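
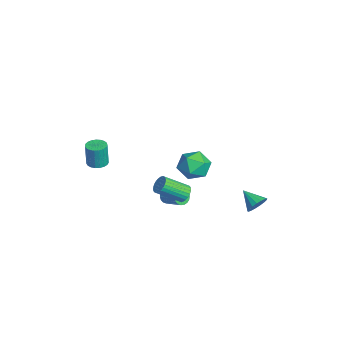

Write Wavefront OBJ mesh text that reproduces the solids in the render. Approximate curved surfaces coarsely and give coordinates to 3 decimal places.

v 1.137 1.618 3.265
v 1.892 1.145 2.79
v 0.488 0.175 3.67
v 1.243 -0.298 3.195
v 1.424 0.212 4.046
v 1.826 1.104 3.796
v 0.554 0.216 2.664
v 0.956 1.108 2.414
v 1.531 0.279 2.418
v 2.069 0.276 3.272
v 0.311 1.044 3.188
v 0.849 1.041 4.042
v 0.74 -0.691 0.576
v 1.036 -0.811 0.179
v 1.997 -0.19 0.707
v 1.7 -0.069 1.104
v 0.944 -0.614 0.115
v 1.904 0.008 0.643
v 0.811 -0.432 0.142
v 1.771 0.19 0.67
v 0.664 -0.301 0.256
v 1.624 0.32 0.784
v 0.532 -0.248 0.432
v 1.492 0.374 0.96
v 0.441 -0.282 0.638
v 1.402 0.34 1.166
v 0.41 -0.397 0.831
v 1.37 0.225 1.359
v 0.443 -0.57 0.973
v 1.404 0.051 1.501
v 0.536 -0.768 1.037
v 1.496 -0.146 1.565
v 0.669 -0.95 1.01
v 1.629 -0.328 1.538
v 0.816 -1.08 0.896
v 1.776 -0.459 1.424
v 0.948 -1.134 0.72
v 1.908 -0.512 1.248
v 1.038 -1.1 0.514
v 1.999 -0.478 1.042
v 1.07 -0.985 0.321
v 2.03 -0.363 0.849
v -3.674 -3.797 0.445
v -3.056 -3.753 0.452
v -3.067 -3.8 1.921
v -3.686 -3.843 1.915
v -3.127 -3.506 0.459
v -3.138 -3.552 1.928
v -3.293 -3.308 0.464
v -3.304 -3.355 1.933
v -3.525 -3.195 0.466
v -3.536 -3.242 1.935
v -3.782 -3.187 0.464
v -3.794 -3.233 1.933
v -4.021 -3.283 0.459
v -4.033 -3.33 1.928
v -4.2 -3.468 0.452
v -4.212 -3.515 1.921
v -4.288 -3.711 0.443
v -4.3 -3.757 1.913
v -4.27 -3.968 0.435
v -4.282 -4.014 1.905
v -4.149 -4.195 0.429
v -4.16 -4.242 1.898
v -3.946 -4.354 0.426
v -3.957 -4.4 1.895
v -3.696 -4.416 0.426
v -3.707 -4.463 1.895
v -3.442 -4.371 0.429
v -3.453 -4.418 1.898
v -3.228 -4.227 0.435
v -3.24 -4.274 1.904
v -3.092 -4.009 0.443
v -3.103 -4.055 1.912
v 1.759 4.037 -0.137
v 2.196 3.894 0.364
v 0.861 3.443 0.477
v 2.067 4.18 0.452
v 1.868 4.433 0.406
v 1.644 4.595 0.235
v 1.446 4.63 -0.021
v 1.32 4.529 -0.304
v 1.294 4.315 -0.548
v 1.375 4.038 -0.698
v 1.544 3.761 -0.72
v 1.763 3.547 -0.608
v 1.98 3.445 -0.388
v 2.147 3.479 -0.11
v 2.225 3.641 0.161
v 2.123 -0.031 1.724
v 2.401 0.249 2.135
v 2.375 -1.088 3.067
v 2.097 -1.369 2.656
v 2.189 0.291 2.189
v 2.163 -1.046 3.121
v 1.968 0.284 2.173
v 1.942 -1.053 3.104
v 1.77 0.229 2.088
v 1.744 -1.108 3.02
v 1.625 0.134 1.948
v 1.599 -1.203 2.879
v 1.557 0.014 1.773
v 1.531 -1.323 2.705
v 1.575 -0.113 1.592
v 1.549 -1.45 2.523
v 1.676 -0.228 1.43
v 1.65 -1.565 2.362
v 1.845 -0.312 1.313
v 1.819 -1.649 2.245
v 2.057 -0.354 1.259
v 2.031 -1.691 2.191
v 2.278 -0.347 1.276
v 2.252 -1.684 2.207
v 2.476 -0.292 1.36
v 2.45 -1.629 2.292
v 2.621 -0.197 1.501
v 2.595 -1.534 2.432
v 2.689 -0.077 1.675
v 2.663 -1.414 2.607
v 2.671 0.05 1.857
v 2.645 -1.287 2.788
v 2.57 0.165 2.018
v 2.544 -1.172 2.95
f 1 12 6
f 1 6 2
f 1 2 8
f 1 8 11
f 1 11 12
f 2 6 10
f 6 12 5
f 12 11 3
f 11 8 7
f 8 2 9
f 4 10 5
f 4 5 3
f 4 3 7
f 4 7 9
f 4 9 10
f 5 10 6
f 3 5 12
f 7 3 11
f 9 7 8
f 10 9 2
f 14 13 17
f 14 17 15
f 15 17 18
f 15 18 16
f 17 13 19
f 17 19 18
f 18 19 20
f 18 20 16
f 19 13 21
f 19 21 20
f 20 21 22
f 20 22 16
f 21 13 23
f 21 23 22
f 22 23 24
f 22 24 16
f 23 13 25
f 23 25 24
f 24 25 26
f 24 26 16
f 25 13 27
f 25 27 26
f 26 27 28
f 26 28 16
f 27 13 29
f 27 29 28
f 28 29 30
f 28 30 16
f 29 13 31
f 29 31 30
f 30 31 32
f 30 32 16
f 31 13 33
f 31 33 32
f 32 33 34
f 32 34 16
f 33 13 35
f 33 35 34
f 34 35 36
f 34 36 16
f 35 13 37
f 35 37 36
f 36 37 38
f 36 38 16
f 37 13 39
f 37 39 38
f 38 39 40
f 38 40 16
f 39 13 41
f 39 41 40
f 40 41 42
f 40 42 16
f 41 13 14
f 41 14 42
f 42 14 15
f 42 15 16
f 44 43 47
f 44 47 45
f 45 47 48
f 45 48 46
f 47 43 49
f 47 49 48
f 48 49 50
f 48 50 46
f 49 43 51
f 49 51 50
f 50 51 52
f 50 52 46
f 51 43 53
f 51 53 52
f 52 53 54
f 52 54 46
f 53 43 55
f 53 55 54
f 54 55 56
f 54 56 46
f 55 43 57
f 55 57 56
f 56 57 58
f 56 58 46
f 57 43 59
f 57 59 58
f 58 59 60
f 58 60 46
f 59 43 61
f 59 61 60
f 60 61 62
f 60 62 46
f 61 43 63
f 61 63 62
f 62 63 64
f 62 64 46
f 63 43 65
f 63 65 64
f 64 65 66
f 64 66 46
f 65 43 67
f 65 67 66
f 66 67 68
f 66 68 46
f 67 43 69
f 67 69 68
f 68 69 70
f 68 70 46
f 69 43 71
f 69 71 70
f 70 71 72
f 70 72 46
f 71 43 73
f 71 73 72
f 72 73 74
f 72 74 46
f 73 43 44
f 73 44 74
f 74 44 45
f 74 45 46
f 76 75 78
f 76 78 77
f 78 75 79
f 78 79 77
f 79 75 80
f 79 80 77
f 80 75 81
f 80 81 77
f 81 75 82
f 81 82 77
f 82 75 83
f 82 83 77
f 83 75 84
f 83 84 77
f 84 75 85
f 84 85 77
f 85 75 86
f 85 86 77
f 86 75 87
f 86 87 77
f 87 75 88
f 87 88 77
f 88 75 89
f 88 89 77
f 89 75 76
f 89 76 77
f 91 90 94
f 91 94 92
f 92 94 95
f 92 95 93
f 94 90 96
f 94 96 95
f 95 96 97
f 95 97 93
f 96 90 98
f 96 98 97
f 97 98 99
f 97 99 93
f 98 90 100
f 98 100 99
f 99 100 101
f 99 101 93
f 100 90 102
f 100 102 101
f 101 102 103
f 101 103 93
f 102 90 104
f 102 104 103
f 103 104 105
f 103 105 93
f 104 90 106
f 104 106 105
f 105 106 107
f 105 107 93
f 106 90 108
f 106 108 107
f 107 108 109
f 107 109 93
f 108 90 110
f 108 110 109
f 109 110 111
f 109 111 93
f 110 90 112
f 110 112 111
f 111 112 113
f 111 113 93
f 112 90 114
f 112 114 113
f 113 114 115
f 113 115 93
f 114 90 116
f 114 116 115
f 115 116 117
f 115 117 93
f 116 90 118
f 116 118 117
f 117 118 119
f 117 119 93
f 118 90 120
f 118 120 119
f 119 120 121
f 119 121 93
f 120 90 122
f 120 122 121
f 121 122 123
f 121 123 93
f 122 90 91
f 122 91 123
f 123 91 92
f 123 92 93



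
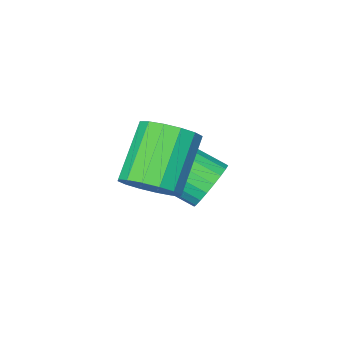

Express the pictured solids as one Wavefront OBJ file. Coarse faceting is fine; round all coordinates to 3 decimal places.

v -2.843 -1.581 1.365
v -2.115 -1.272 1.027
v -1.548 -2.051 1.537
v -2.277 -2.359 1.875
v -2.139 -1.089 1.333
v -1.572 -1.867 1.843
v -2.284 -0.99 1.645
v -1.717 -1.769 2.155
v -2.526 -0.994 1.908
v -1.959 -1.773 2.418
v -2.823 -1.099 2.077
v -2.256 -1.878 2.587
v -3.123 -1.288 2.124
v -2.556 -2.066 2.634
v -3.375 -1.527 2.039
v -2.808 -2.306 2.549
v -3.535 -1.775 1.837
v -2.968 -2.554 2.347
v -3.576 -1.99 1.554
v -3.009 -2.769 2.064
v -3.49 -2.134 1.238
v -2.923 -2.913 1.748
v -3.292 -2.182 0.945
v -2.725 -2.961 1.454
v -3.016 -2.126 0.723
v -2.449 -2.905 1.233
v -2.711 -1.976 0.613
v -2.144 -2.755 1.123
v -2.429 -1.758 0.633
v -1.862 -2.537 1.143
v -2.218 -1.509 0.779
v -1.651 -2.287 1.289
v -0.022 -0.411 3.129
v 0.683 -0.832 3.498
v -0.513 -1.609 4.899
v -1.218 -1.189 4.531
v 0.665 -0.418 3.711
v -0.532 -1.196 5.113
v 0.462 -0.003 3.769
v -0.735 -0.78 5.17
v 0.13 0.303 3.655
v -1.067 -0.474 5.056
v -0.243 0.418 3.4
v -1.44 -0.36 4.802
v -0.557 0.31 3.073
v -1.753 -0.467 4.474
v -0.727 0.009 2.761
v -1.923 -0.768 4.162
v -0.708 -0.404 2.547
v -1.905 -1.182 3.949
v -0.505 -0.82 2.49
v -1.702 -1.597 3.891
v -0.173 -1.126 2.604
v -1.37 -1.903 4.005
v 0.2 -1.24 2.858
v -0.997 -2.018 4.26
v 0.513 -1.133 3.186
v -0.683 -1.91 4.587
f 2 1 5
f 2 5 3
f 3 5 6
f 3 6 4
f 5 1 7
f 5 7 6
f 6 7 8
f 6 8 4
f 7 1 9
f 7 9 8
f 8 9 10
f 8 10 4
f 9 1 11
f 9 11 10
f 10 11 12
f 10 12 4
f 11 1 13
f 11 13 12
f 12 13 14
f 12 14 4
f 13 1 15
f 13 15 14
f 14 15 16
f 14 16 4
f 15 1 17
f 15 17 16
f 16 17 18
f 16 18 4
f 17 1 19
f 17 19 18
f 18 19 20
f 18 20 4
f 19 1 21
f 19 21 20
f 20 21 22
f 20 22 4
f 21 1 23
f 21 23 22
f 22 23 24
f 22 24 4
f 23 1 25
f 23 25 24
f 24 25 26
f 24 26 4
f 25 1 27
f 25 27 26
f 26 27 28
f 26 28 4
f 27 1 29
f 27 29 28
f 28 29 30
f 28 30 4
f 29 1 31
f 29 31 30
f 30 31 32
f 30 32 4
f 31 1 2
f 31 2 32
f 32 2 3
f 32 3 4
f 34 33 37
f 34 37 35
f 35 37 38
f 35 38 36
f 37 33 39
f 37 39 38
f 38 39 40
f 38 40 36
f 39 33 41
f 39 41 40
f 40 41 42
f 40 42 36
f 41 33 43
f 41 43 42
f 42 43 44
f 42 44 36
f 43 33 45
f 43 45 44
f 44 45 46
f 44 46 36
f 45 33 47
f 45 47 46
f 46 47 48
f 46 48 36
f 47 33 49
f 47 49 48
f 48 49 50
f 48 50 36
f 49 33 51
f 49 51 50
f 50 51 52
f 50 52 36
f 51 33 53
f 51 53 52
f 52 53 54
f 52 54 36
f 53 33 55
f 53 55 54
f 54 55 56
f 54 56 36
f 55 33 57
f 55 57 56
f 56 57 58
f 56 58 36
f 57 33 34
f 57 34 58
f 58 34 35
f 58 35 36



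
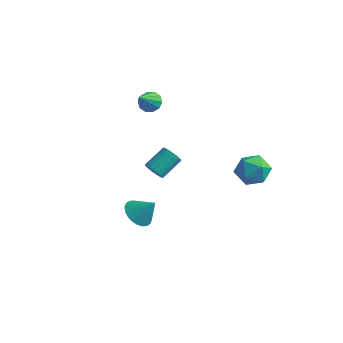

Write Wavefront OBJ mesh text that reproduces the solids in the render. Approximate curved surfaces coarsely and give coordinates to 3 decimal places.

v -1.173 -0.994 -1.986
v -0.547 -1.056 -2.149
v -0.22 0.212 -1.376
v -0.847 0.274 -1.214
v -0.654 -0.897 -2.365
v -0.328 0.371 -1.593
v -0.864 -0.756 -2.507
v -0.538 0.511 -1.734
v -1.135 -0.663 -2.545
v -0.809 0.604 -1.772
v -1.414 -0.635 -2.472
v -1.087 0.632 -1.7
v -1.645 -0.679 -2.304
v -1.318 0.589 -1.531
v -1.783 -0.784 -2.072
v -1.456 0.483 -1.299
v -1.8 -0.932 -1.824
v -1.473 0.336 -1.051
v -1.692 -1.091 -1.607
v -1.366 0.177 -0.835
v -1.482 -1.231 -1.466
v -1.156 0.036 -0.693
v -1.211 -1.324 -1.428
v -0.885 -0.057 -0.655
v -0.933 -1.352 -1.5
v -0.606 -0.085 -0.728
v -0.702 -1.309 -1.669
v -0.375 -0.041 -0.896
v -0.564 -1.203 -1.901
v -0.237 0.064 -1.128
v -3.818 2.359 0.577
v -3.424 2.801 0.987
v -3.662 1.101 1.783
v -3.851 2.855 1.099
v -4.266 2.72 1.011
v -4.51 2.447 0.758
v -4.49 2.141 0.436
v -4.213 1.918 0.168
v -3.786 1.864 0.056
v -3.371 1.999 0.143
v -3.127 2.272 0.396
v -3.147 2.578 0.718
v -0.708 -3.094 -3.881
v -0.209 -3.875 -4.037
v 0.168 -2.746 -2.819
v -0.038 -3.636 -4.256
v 0.032 -3.315 -4.418
v -0.011 -2.959 -4.499
v -0.16 -2.625 -4.485
v -0.393 -2.361 -4.38
v -0.673 -2.209 -4.198
v -0.959 -2.192 -3.969
v -1.206 -2.312 -3.726
v -1.378 -2.551 -3.507
v -1.447 -2.872 -3.345
v -1.404 -3.228 -3.264
v -1.255 -3.562 -3.278
v -1.022 -3.826 -3.383
v -0.742 -3.978 -3.565
v -0.456 -3.995 -3.794
v 3.918 1.886 -2.172
v 4.495 1.114 -1.654
v 2.665 1.786 -0.926
v 3.242 1.014 -0.408
v 3.609 2.044 -0.437
v 4.383 2.106 -1.207
v 2.777 0.794 -1.373
v 3.551 0.856 -2.143
v 3.79 0.44 -1.161
v 4.303 1.212 -0.582
v 2.857 1.688 -1.998
v 3.37 2.46 -1.419
f 2 1 5
f 2 5 3
f 3 5 6
f 3 6 4
f 5 1 7
f 5 7 6
f 6 7 8
f 6 8 4
f 7 1 9
f 7 9 8
f 8 9 10
f 8 10 4
f 9 1 11
f 9 11 10
f 10 11 12
f 10 12 4
f 11 1 13
f 11 13 12
f 12 13 14
f 12 14 4
f 13 1 15
f 13 15 14
f 14 15 16
f 14 16 4
f 15 1 17
f 15 17 16
f 16 17 18
f 16 18 4
f 17 1 19
f 17 19 18
f 18 19 20
f 18 20 4
f 19 1 21
f 19 21 20
f 20 21 22
f 20 22 4
f 21 1 23
f 21 23 22
f 22 23 24
f 22 24 4
f 23 1 25
f 23 25 24
f 24 25 26
f 24 26 4
f 25 1 27
f 25 27 26
f 26 27 28
f 26 28 4
f 27 1 29
f 27 29 28
f 28 29 30
f 28 30 4
f 29 1 2
f 29 2 30
f 30 2 3
f 30 3 4
f 32 31 34
f 32 34 33
f 34 31 35
f 34 35 33
f 35 31 36
f 35 36 33
f 36 31 37
f 36 37 33
f 37 31 38
f 37 38 33
f 38 31 39
f 38 39 33
f 39 31 40
f 39 40 33
f 40 31 41
f 40 41 33
f 41 31 42
f 41 42 33
f 42 31 32
f 42 32 33
f 44 43 46
f 44 46 45
f 46 43 47
f 46 47 45
f 47 43 48
f 47 48 45
f 48 43 49
f 48 49 45
f 49 43 50
f 49 50 45
f 50 43 51
f 50 51 45
f 51 43 52
f 51 52 45
f 52 43 53
f 52 53 45
f 53 43 54
f 53 54 45
f 54 43 55
f 54 55 45
f 55 43 56
f 55 56 45
f 56 43 57
f 56 57 45
f 57 43 58
f 57 58 45
f 58 43 59
f 58 59 45
f 59 43 60
f 59 60 45
f 60 43 44
f 60 44 45
f 61 72 66
f 61 66 62
f 61 62 68
f 61 68 71
f 61 71 72
f 62 66 70
f 66 72 65
f 72 71 63
f 71 68 67
f 68 62 69
f 64 70 65
f 64 65 63
f 64 63 67
f 64 67 69
f 64 69 70
f 65 70 66
f 63 65 72
f 67 63 71
f 69 67 68
f 70 69 62



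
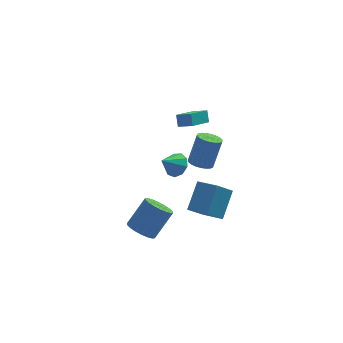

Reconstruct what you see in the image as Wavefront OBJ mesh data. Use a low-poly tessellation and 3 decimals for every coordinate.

v -0.132 -1.932 -3.574
v 0.778 -0.561 -2.222
v -1.123 -0.761 -4.094
v -0.213 0.61 -2.742
v 0.933 -1.53 -4.698
v 1.843 -0.159 -3.346
v -0.058 -0.359 -5.218
v 0.852 1.012 -3.866
v -4.517 -3.725 -2.57
v -3.739 -3.873 -3.13
v -2.505 -3.143 -1.61
v -3.283 -2.995 -1.05
v -3.855 -3.47 -3.231
v -2.62 -2.739 -1.711
v -4.101 -3.116 -3.2
v -2.867 -2.386 -1.68
v -4.43 -2.884 -3.045
v -3.196 -2.153 -1.525
v -4.776 -2.818 -2.796
v -3.542 -2.088 -1.275
v -5.071 -2.932 -2.502
v -3.837 -2.201 -0.981
v -5.256 -3.203 -2.221
v -4.022 -2.472 -0.701
v -5.295 -3.577 -2.01
v -4.061 -2.847 -0.49
v -5.18 -3.981 -1.909
v -3.945 -3.25 -0.389
v -4.933 -4.334 -1.94
v -3.699 -3.604 -0.42
v -4.604 -4.567 -2.095
v -3.37 -3.836 -0.575
v -4.258 -4.632 -2.345
v -3.024 -3.902 -0.824
v -3.963 -4.519 -2.639
v -2.729 -3.788 -1.118
v -3.778 -4.248 -2.919
v -2.544 -3.517 -1.399
v -1.032 3.244 -3.432
v -0.449 2.611 -3.106
v -2.048 2.836 -2.408
v -0.364 3.157 -2.805
v -0.592 3.744 -2.797
v -1.025 4.097 -3.086
v -1.461 4.051 -3.537
v -1.697 3.627 -3.939
v -1.621 3.025 -4.104
v -1.269 2.525 -3.954
v -0.806 2.361 -3.56
v 0.144 1.417 -1.754
v 0.831 0.983 -1.866
v 1.522 1.589 0.022
v 0.836 2.023 0.134
v 0.917 1.287 -1.995
v 1.608 1.892 -0.107
v 0.87 1.613 -2.082
v 1.561 2.218 -0.194
v 0.697 1.905 -2.113
v 1.388 2.511 -0.225
v 0.429 2.113 -2.081
v 1.12 2.719 -0.193
v 0.111 2.201 -1.993
v 0.802 2.806 -0.105
v -0.2 2.153 -1.864
v 0.491 2.759 0.024
v -0.453 1.978 -1.715
v 0.238 2.584 0.173
v -0.602 1.706 -1.574
v 0.09 2.312 0.315
v -0.621 1.384 -1.463
v 0.07 1.99 0.425
v -0.509 1.068 -1.403
v 0.182 1.673 0.485
v -0.284 0.812 -1.403
v 0.408 1.418 0.485
v 0.016 0.661 -1.465
v 0.707 1.266 0.424
v 0.338 0.641 -1.576
v 1.029 1.246 0.313
v 0.626 0.754 -1.718
v 1.317 1.36 0.17
v -0.847 -0.868 4.245
v -0.851 -0.35 4.905
v -1.629 -0.368 3.847
v -1.633 0.151 4.508
v 0.393 0.329 3.312
v 0.389 0.848 3.973
v -0.389 0.83 2.915
v -0.393 1.348 3.575
f 2 4 1
f 5 2 1
f 1 4 3
f 3 5 1
f 2 8 4
f 6 2 5
f 6 8 2
f 4 8 3
f 7 5 3
f 3 8 7
f 7 6 5
f 8 6 7
f 10 9 13
f 10 13 11
f 11 13 14
f 11 14 12
f 13 9 15
f 13 15 14
f 14 15 16
f 14 16 12
f 15 9 17
f 15 17 16
f 16 17 18
f 16 18 12
f 17 9 19
f 17 19 18
f 18 19 20
f 18 20 12
f 19 9 21
f 19 21 20
f 20 21 22
f 20 22 12
f 21 9 23
f 21 23 22
f 22 23 24
f 22 24 12
f 23 9 25
f 23 25 24
f 24 25 26
f 24 26 12
f 25 9 27
f 25 27 26
f 26 27 28
f 26 28 12
f 27 9 29
f 27 29 28
f 28 29 30
f 28 30 12
f 29 9 31
f 29 31 30
f 30 31 32
f 30 32 12
f 31 9 33
f 31 33 32
f 32 33 34
f 32 34 12
f 33 9 35
f 33 35 34
f 34 35 36
f 34 36 12
f 35 9 37
f 35 37 36
f 36 37 38
f 36 38 12
f 37 9 10
f 37 10 38
f 38 10 11
f 38 11 12
f 40 39 42
f 40 42 41
f 42 39 43
f 42 43 41
f 43 39 44
f 43 44 41
f 44 39 45
f 44 45 41
f 45 39 46
f 45 46 41
f 46 39 47
f 46 47 41
f 47 39 48
f 47 48 41
f 48 39 49
f 48 49 41
f 49 39 40
f 49 40 41
f 51 50 54
f 51 54 52
f 52 54 55
f 52 55 53
f 54 50 56
f 54 56 55
f 55 56 57
f 55 57 53
f 56 50 58
f 56 58 57
f 57 58 59
f 57 59 53
f 58 50 60
f 58 60 59
f 59 60 61
f 59 61 53
f 60 50 62
f 60 62 61
f 61 62 63
f 61 63 53
f 62 50 64
f 62 64 63
f 63 64 65
f 63 65 53
f 64 50 66
f 64 66 65
f 65 66 67
f 65 67 53
f 66 50 68
f 66 68 67
f 67 68 69
f 67 69 53
f 68 50 70
f 68 70 69
f 69 70 71
f 69 71 53
f 70 50 72
f 70 72 71
f 71 72 73
f 71 73 53
f 72 50 74
f 72 74 73
f 73 74 75
f 73 75 53
f 74 50 76
f 74 76 75
f 75 76 77
f 75 77 53
f 76 50 78
f 76 78 77
f 77 78 79
f 77 79 53
f 78 50 80
f 78 80 79
f 79 80 81
f 79 81 53
f 80 50 51
f 80 51 81
f 81 51 52
f 81 52 53
f 83 85 82
f 86 83 82
f 82 85 84
f 84 86 82
f 83 89 85
f 87 83 86
f 87 89 83
f 85 89 84
f 88 86 84
f 84 89 88
f 88 87 86
f 89 87 88



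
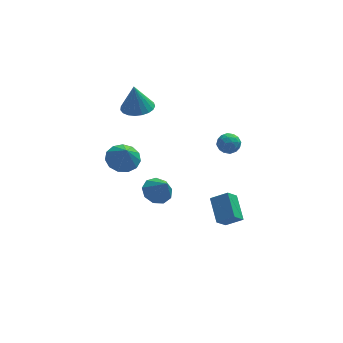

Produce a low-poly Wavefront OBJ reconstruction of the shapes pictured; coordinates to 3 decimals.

v -3.291 0.788 0.891
v -2.236 0.623 0.673
v -3.129 0.092 2.209
v -2.271 1.164 0.963
v -2.629 1.585 1.23
v -3.198 1.753 1.389
v -3.797 1.615 1.39
v -4.235 1.215 1.233
v -4.373 0.679 0.967
v -4.168 0.178 0.676
v -3.685 -0.13 0.454
v -3.077 -0.145 0.371
v -2.537 0.135 0.452
v -2.057 3.91 3.048
v -1.03 4.194 3.143
v -2.263 4.03 4.912
v -1.231 4.588 3.095
v -1.575 4.865 3.039
v -2.002 4.977 2.985
v -2.439 4.904 2.941
v -2.81 4.659 2.916
v -3.05 4.285 2.914
v -3.119 3.846 2.934
v -3.004 3.418 2.975
v -2.726 3.075 3.028
v -2.332 2.876 3.084
v -1.89 2.857 3.134
v -1.477 3.019 3.169
v -1.165 3.335 3.183
v -1.006 3.751 3.174
v 1.801 -3.442 -2.02
v 1.628 -1.856 -1.143
v 2.428 -2.924 -2.833
v 2.254 -1.338 -1.957
v 2.826 -3.682 -1.383
v 2.652 -2.096 -0.507
v 3.452 -3.164 -2.197
v 3.279 -1.578 -1.32
v -0.973 3.192 -4.617
v -0.141 2.87 -5.131
v -0.447 2.388 -3.263
v -0.007 3.486 -4.818
v -0.325 3.965 -4.41
v -0.946 4.082 -4.099
v -1.58 3.782 -4.031
v -1.93 3.206 -4.236
v -1.832 2.624 -4.62
v -1.332 2.307 -5.003
v -0.664 2.404 -5.204
v 2.772 3.099 0.089
v 3.396 3.204 0.594
v 3.424 2.136 -0.514
v 4.048 2.241 -0.009
v 3.35 1.937 0.267
v 2.947 2.532 0.64
v 3.873 2.808 -0.56
v 3.47 3.403 -0.187
v 4.076 3.025 0.193
v 3.753 2.486 0.704
v 3.067 2.854 -0.624
v 2.744 2.315 -0.113
v 3.027 3.236 0.394
v 3.793 2.104 -0.314
v 3.383 1.925 -0.152
v 3.75 1.987 0.145
v 2.763 2.841 0.421
v 3.13 2.903 0.718
v 3.103 2.158 0.526
v 3.69 2.437 -0.638
v 4.057 2.499 -0.341
v 3.07 3.353 -0.065
v 3.437 3.415 0.232
v 3.717 3.182 -0.446
v 3.793 3.193 0.456
v 4.176 2.627 0.101
v 4.073 2.96 -0.223
v 3.837 3.31 -0.003
v 3.603 2.876 0.756
v 3.987 2.31 0.402
v 3.577 2.131 0.564
v 3.34 2.481 0.783
v 4.003 2.771 0.521
v 2.833 3.03 -0.322
v 3.217 2.464 -0.676
v 3.48 2.859 -0.703
v 3.243 3.209 -0.484
v 2.644 2.713 -0.021
v 3.027 2.147 -0.376
v 2.983 2.03 0.083
v 2.747 2.38 0.303
v 2.817 2.569 -0.441
f 2 1 4
f 2 4 3
f 4 1 5
f 4 5 3
f 5 1 6
f 5 6 3
f 6 1 7
f 6 7 3
f 7 1 8
f 7 8 3
f 8 1 9
f 8 9 3
f 9 1 10
f 9 10 3
f 10 1 11
f 10 11 3
f 11 1 12
f 11 12 3
f 12 1 13
f 12 13 3
f 13 1 2
f 13 2 3
f 15 14 17
f 15 17 16
f 17 14 18
f 17 18 16
f 18 14 19
f 18 19 16
f 19 14 20
f 19 20 16
f 20 14 21
f 20 21 16
f 21 14 22
f 21 22 16
f 22 14 23
f 22 23 16
f 23 14 24
f 23 24 16
f 24 14 25
f 24 25 16
f 25 14 26
f 25 26 16
f 26 14 27
f 26 27 16
f 27 14 28
f 27 28 16
f 28 14 29
f 28 29 16
f 29 14 30
f 29 30 16
f 30 14 15
f 30 15 16
f 32 34 31
f 35 32 31
f 31 34 33
f 33 35 31
f 32 38 34
f 36 32 35
f 36 38 32
f 34 38 33
f 37 35 33
f 33 38 37
f 37 36 35
f 38 36 37
f 40 39 42
f 40 42 41
f 42 39 43
f 42 43 41
f 43 39 44
f 43 44 41
f 44 39 45
f 44 45 41
f 45 39 46
f 45 46 41
f 46 39 47
f 46 47 41
f 47 39 48
f 47 48 41
f 48 39 49
f 48 49 41
f 49 39 40
f 49 40 41
f 50 87 66
f 87 61 90
f 66 90 55
f 87 90 66
f 50 66 62
f 66 55 67
f 62 67 51
f 66 67 62
f 50 62 71
f 62 51 72
f 71 72 57
f 62 72 71
f 50 71 83
f 71 57 86
f 83 86 60
f 71 86 83
f 50 83 87
f 83 60 91
f 87 91 61
f 83 91 87
f 51 67 78
f 67 55 81
f 78 81 59
f 67 81 78
f 55 90 68
f 90 61 89
f 68 89 54
f 90 89 68
f 61 91 88
f 91 60 84
f 88 84 52
f 91 84 88
f 60 86 85
f 86 57 73
f 85 73 56
f 86 73 85
f 57 72 77
f 72 51 74
f 77 74 58
f 72 74 77
f 53 79 65
f 79 59 80
f 65 80 54
f 79 80 65
f 53 65 63
f 65 54 64
f 63 64 52
f 65 64 63
f 53 63 70
f 63 52 69
f 70 69 56
f 63 69 70
f 53 70 75
f 70 56 76
f 75 76 58
f 70 76 75
f 53 75 79
f 75 58 82
f 79 82 59
f 75 82 79
f 54 80 68
f 80 59 81
f 68 81 55
f 80 81 68
f 52 64 88
f 64 54 89
f 88 89 61
f 64 89 88
f 56 69 85
f 69 52 84
f 85 84 60
f 69 84 85
f 58 76 77
f 76 56 73
f 77 73 57
f 76 73 77
f 59 82 78
f 82 58 74
f 78 74 51
f 82 74 78



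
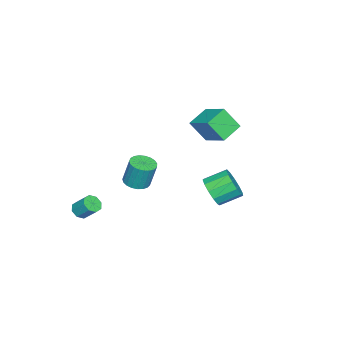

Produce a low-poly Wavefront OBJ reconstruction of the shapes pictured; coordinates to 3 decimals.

v -1.423 -2.914 -2.019
v -0.704 -3.151 -1.95
v -0.719 -2.743 -0.392
v -1.437 -2.506 -0.461
v -0.665 -2.848 -2.029
v -0.68 -2.44 -0.471
v -0.758 -2.556 -2.106
v -0.773 -2.148 -0.549
v -0.965 -2.326 -2.168
v -0.98 -1.918 -0.611
v -1.252 -2.197 -2.205
v -1.267 -1.789 -0.647
v -1.568 -2.193 -2.209
v -1.583 -1.785 -0.652
v -1.859 -2.313 -2.18
v -1.874 -1.905 -0.623
v -2.074 -2.537 -2.124
v -2.089 -2.129 -0.566
v -2.177 -2.826 -2.049
v -2.192 -2.419 -0.491
v -2.149 -3.131 -1.969
v -2.164 -2.723 -0.411
v -1.996 -3.398 -1.897
v -2.011 -2.99 -0.34
v -1.743 -3.581 -1.847
v -1.758 -3.173 -0.29
v -1.435 -3.649 -1.826
v -1.45 -3.241 -0.269
v -1.125 -3.59 -1.839
v -1.14 -3.182 -0.281
v -0.867 -3.414 -1.882
v -0.881 -3.006 -0.325
v 1.987 2.721 0.887
v 2.706 2.86 1.426
v 2.073 3.858 2.013
v 1.353 3.719 1.473
v 2.779 3.151 1.011
v 2.146 4.149 1.597
v 2.601 3.305 0.555
v 1.967 4.303 1.142
v 2.227 3.274 0.205
v 1.594 4.272 0.792
v 1.778 3.067 0.072
v 1.144 4.066 0.658
v 1.394 2.75 0.197
v 0.761 3.749 0.783
v 1.199 2.424 0.541
v 0.566 3.423 1.127
v 1.254 2.192 0.995
v 0.62 3.191 1.581
v 1.541 2.128 1.415
v 0.908 3.127 2.001
v 1.97 2.252 1.667
v 1.337 3.251 2.253
v 2.404 2.525 1.671
v 1.771 3.523 2.258
v 3.344 -3.885 -1.431
v 3.645 -3.558 -1.788
v 3.757 -2.808 -1.006
v 3.456 -3.135 -0.649
v 3.217 -3.475 -1.806
v 3.329 -2.725 -1.024
v 2.863 -3.633 -1.605
v 2.976 -2.882 -0.822
v 2.791 -3.938 -1.301
v 2.904 -3.187 -0.519
v 3.043 -4.212 -1.074
v 3.155 -3.462 -0.292
v 3.471 -4.295 -1.056
v 3.583 -3.545 -0.274
v 3.824 -4.138 -1.258
v 3.937 -3.387 -0.475
v 3.896 -3.833 -1.561
v 4.009 -3.082 -0.779
v -3.884 0.963 1.837
v -3.694 0.103 3.051
v -3.058 2.308 2.66
v -2.868 1.448 3.875
v -2.692 0.532 1.345
v -2.502 -0.328 2.56
v -1.866 1.877 2.169
v -1.676 1.017 3.383
f 2 1 5
f 2 5 3
f 3 5 6
f 3 6 4
f 5 1 7
f 5 7 6
f 6 7 8
f 6 8 4
f 7 1 9
f 7 9 8
f 8 9 10
f 8 10 4
f 9 1 11
f 9 11 10
f 10 11 12
f 10 12 4
f 11 1 13
f 11 13 12
f 12 13 14
f 12 14 4
f 13 1 15
f 13 15 14
f 14 15 16
f 14 16 4
f 15 1 17
f 15 17 16
f 16 17 18
f 16 18 4
f 17 1 19
f 17 19 18
f 18 19 20
f 18 20 4
f 19 1 21
f 19 21 20
f 20 21 22
f 20 22 4
f 21 1 23
f 21 23 22
f 22 23 24
f 22 24 4
f 23 1 25
f 23 25 24
f 24 25 26
f 24 26 4
f 25 1 27
f 25 27 26
f 26 27 28
f 26 28 4
f 27 1 29
f 27 29 28
f 28 29 30
f 28 30 4
f 29 1 31
f 29 31 30
f 30 31 32
f 30 32 4
f 31 1 2
f 31 2 32
f 32 2 3
f 32 3 4
f 34 33 37
f 34 37 35
f 35 37 38
f 35 38 36
f 37 33 39
f 37 39 38
f 38 39 40
f 38 40 36
f 39 33 41
f 39 41 40
f 40 41 42
f 40 42 36
f 41 33 43
f 41 43 42
f 42 43 44
f 42 44 36
f 43 33 45
f 43 45 44
f 44 45 46
f 44 46 36
f 45 33 47
f 45 47 46
f 46 47 48
f 46 48 36
f 47 33 49
f 47 49 48
f 48 49 50
f 48 50 36
f 49 33 51
f 49 51 50
f 50 51 52
f 50 52 36
f 51 33 53
f 51 53 52
f 52 53 54
f 52 54 36
f 53 33 55
f 53 55 54
f 54 55 56
f 54 56 36
f 55 33 34
f 55 34 56
f 56 34 35
f 56 35 36
f 58 57 61
f 58 61 59
f 59 61 62
f 59 62 60
f 61 57 63
f 61 63 62
f 62 63 64
f 62 64 60
f 63 57 65
f 63 65 64
f 64 65 66
f 64 66 60
f 65 57 67
f 65 67 66
f 66 67 68
f 66 68 60
f 67 57 69
f 67 69 68
f 68 69 70
f 68 70 60
f 69 57 71
f 69 71 70
f 70 71 72
f 70 72 60
f 71 57 73
f 71 73 72
f 72 73 74
f 72 74 60
f 73 57 58
f 73 58 74
f 74 58 59
f 74 59 60
f 76 78 75
f 79 76 75
f 75 78 77
f 77 79 75
f 76 82 78
f 80 76 79
f 80 82 76
f 78 82 77
f 81 79 77
f 77 82 81
f 81 80 79
f 82 80 81



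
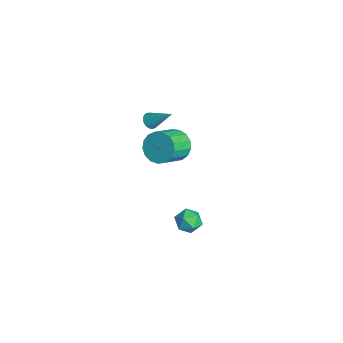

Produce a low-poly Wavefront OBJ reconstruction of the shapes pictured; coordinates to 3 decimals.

v -3.563 -3.353 2.205
v -3.145 -3.354 1.878
v -2.677 -2.407 3.335
v -3.254 -3.174 1.813
v -3.416 -3.025 1.815
v -3.604 -2.932 1.885
v -3.784 -2.912 2.01
v -3.926 -2.969 2.168
v -4.006 -3.092 2.333
v -4.009 -3.26 2.476
v -3.934 -3.444 2.571
v -3.796 -3.612 2.604
v -3.617 -3.736 2.567
v -3.429 -3.793 2.468
v -3.264 -3.774 2.323
v -3.151 -3.683 2.157
v -3.109 -3.534 2
v 3.553 -2.81 0.973
v 4.274 -2.777 0.655
v 3.626 -4.083 1.005
v 4.347 -4.05 0.687
v 4.229 -3.794 1.424
v 4.183 -3.007 1.404
v 3.717 -3.853 0.256
v 3.671 -3.066 0.236
v 4.375 -3.421 0.212
v 4.691 -3.385 0.933
v 3.209 -3.475 0.727
v 3.525 -3.439 1.448
v -1.808 -2.48 1.475
v -1.246 -2.677 0.671
v -0.43 -3.817 1.522
v -0.992 -3.62 2.325
v -1.003 -2.333 0.9
v -0.187 -3.473 1.75
v -0.945 -2.023 1.259
v -0.129 -3.163 2.11
v -1.084 -1.817 1.669
v -0.268 -2.958 2.519
v -1.39 -1.764 2.033
v -0.573 -2.904 2.884
v -1.791 -1.874 2.27
v -0.974 -3.014 3.121
v -2.196 -2.123 2.325
v -1.379 -3.264 3.175
v -2.512 -2.454 2.185
v -1.696 -3.594 3.035
v -2.667 -2.791 1.882
v -1.851 -3.931 2.732
v -2.625 -3.056 1.486
v -1.809 -4.197 2.336
v -2.396 -3.19 1.087
v -1.58 -4.33 1.938
v -2.033 -3.161 0.778
v -1.216 -4.301 1.628
v -1.618 -2.975 0.627
v -0.801 -4.116 1.478
f 2 1 4
f 2 4 3
f 4 1 5
f 4 5 3
f 5 1 6
f 5 6 3
f 6 1 7
f 6 7 3
f 7 1 8
f 7 8 3
f 8 1 9
f 8 9 3
f 9 1 10
f 9 10 3
f 10 1 11
f 10 11 3
f 11 1 12
f 11 12 3
f 12 1 13
f 12 13 3
f 13 1 14
f 13 14 3
f 14 1 15
f 14 15 3
f 15 1 16
f 15 16 3
f 16 1 17
f 16 17 3
f 17 1 2
f 17 2 3
f 18 29 23
f 18 23 19
f 18 19 25
f 18 25 28
f 18 28 29
f 19 23 27
f 23 29 22
f 29 28 20
f 28 25 24
f 25 19 26
f 21 27 22
f 21 22 20
f 21 20 24
f 21 24 26
f 21 26 27
f 22 27 23
f 20 22 29
f 24 20 28
f 26 24 25
f 27 26 19
f 31 30 34
f 31 34 32
f 32 34 35
f 32 35 33
f 34 30 36
f 34 36 35
f 35 36 37
f 35 37 33
f 36 30 38
f 36 38 37
f 37 38 39
f 37 39 33
f 38 30 40
f 38 40 39
f 39 40 41
f 39 41 33
f 40 30 42
f 40 42 41
f 41 42 43
f 41 43 33
f 42 30 44
f 42 44 43
f 43 44 45
f 43 45 33
f 44 30 46
f 44 46 45
f 45 46 47
f 45 47 33
f 46 30 48
f 46 48 47
f 47 48 49
f 47 49 33
f 48 30 50
f 48 50 49
f 49 50 51
f 49 51 33
f 50 30 52
f 50 52 51
f 51 52 53
f 51 53 33
f 52 30 54
f 52 54 53
f 53 54 55
f 53 55 33
f 54 30 56
f 54 56 55
f 55 56 57
f 55 57 33
f 56 30 31
f 56 31 57
f 57 31 32
f 57 32 33



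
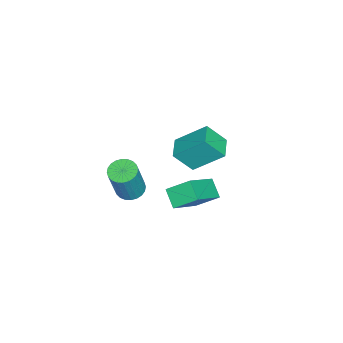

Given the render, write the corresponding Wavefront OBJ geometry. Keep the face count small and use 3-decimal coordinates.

v 2.583 -0.745 0.663
v 3.206 -0.777 0.448
v 3.82 -0.907 2.241
v 3.197 -0.875 2.457
v 3.175 -0.523 0.476
v 3.79 -0.653 2.27
v 3.055 -0.302 0.534
v 3.669 -0.433 2.327
v 2.863 -0.149 0.611
v 3.477 -0.28 2.404
v 2.628 -0.087 0.696
v 3.242 -0.217 2.489
v 2.386 -0.125 0.776
v 3 -0.255 2.569
v 2.174 -0.257 0.839
v 2.788 -0.388 2.632
v 2.024 -0.464 0.875
v 2.639 -0.594 2.668
v 1.96 -0.713 0.879
v 2.574 -0.843 2.672
v 1.99 -0.967 0.85
v 2.605 -1.097 2.644
v 2.111 -1.187 0.793
v 2.725 -1.318 2.586
v 2.303 -1.34 0.716
v 2.917 -1.471 2.509
v 2.538 -1.403 0.631
v 3.152 -1.533 2.424
v 2.78 -1.365 0.551
v 3.394 -1.495 2.344
v 2.992 -1.232 0.488
v 3.606 -1.363 2.281
v 3.141 -1.026 0.452
v 3.756 -1.156 2.245
v 0.054 1.06 -1.204
v 1.621 0.52 0.019
v -0.155 2.085 -0.483
v 1.412 1.545 0.74
v 0.688 1.595 -1.78
v 2.255 1.055 -0.557
v 0.479 2.62 -1.059
v 2.046 2.08 0.164
v -3.258 0.382 -2.109
v -2.987 -0.479 -1.064
v -3.473 1.818 -0.869
v -3.203 0.958 0.176
v -2.157 0.622 -2.196
v -1.887 -0.238 -1.151
v -2.373 2.059 -0.956
v -2.102 1.198 0.089
f 2 1 5
f 2 5 3
f 3 5 6
f 3 6 4
f 5 1 7
f 5 7 6
f 6 7 8
f 6 8 4
f 7 1 9
f 7 9 8
f 8 9 10
f 8 10 4
f 9 1 11
f 9 11 10
f 10 11 12
f 10 12 4
f 11 1 13
f 11 13 12
f 12 13 14
f 12 14 4
f 13 1 15
f 13 15 14
f 14 15 16
f 14 16 4
f 15 1 17
f 15 17 16
f 16 17 18
f 16 18 4
f 17 1 19
f 17 19 18
f 18 19 20
f 18 20 4
f 19 1 21
f 19 21 20
f 20 21 22
f 20 22 4
f 21 1 23
f 21 23 22
f 22 23 24
f 22 24 4
f 23 1 25
f 23 25 24
f 24 25 26
f 24 26 4
f 25 1 27
f 25 27 26
f 26 27 28
f 26 28 4
f 27 1 29
f 27 29 28
f 28 29 30
f 28 30 4
f 29 1 31
f 29 31 30
f 30 31 32
f 30 32 4
f 31 1 33
f 31 33 32
f 32 33 34
f 32 34 4
f 33 1 2
f 33 2 34
f 34 2 3
f 34 3 4
f 36 38 35
f 39 36 35
f 35 38 37
f 37 39 35
f 36 42 38
f 40 36 39
f 40 42 36
f 38 42 37
f 41 39 37
f 37 42 41
f 41 40 39
f 42 40 41
f 44 46 43
f 47 44 43
f 43 46 45
f 45 47 43
f 44 50 46
f 48 44 47
f 48 50 44
f 46 50 45
f 49 47 45
f 45 50 49
f 49 48 47
f 50 48 49



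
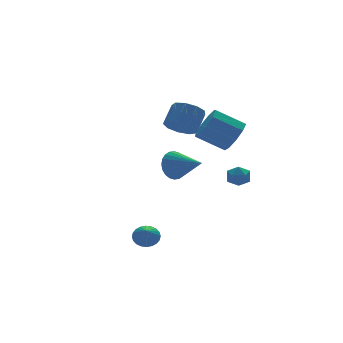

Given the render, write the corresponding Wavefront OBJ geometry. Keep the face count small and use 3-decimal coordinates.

v 3.374 -0.977 0.194
v 3.903 -0.481 0.223
v 4.037 -1.719 0.817
v 4.566 -1.223 0.846
v 3.947 -1.116 1.209
v 3.537 -0.657 0.824
v 4.403 -1.543 0.216
v 3.993 -1.084 -0.169
v 4.538 -0.831 0.236
v 4.257 -0.566 0.851
v 3.683 -1.634 0.189
v 3.402 -1.369 0.804
v -1.26 -0.899 -2.848
v -0.605 -1.22 -2.826
v -1.62 -1.581 -2.092
v -0.574 -1.017 -2.628
v -0.648 -0.796 -2.464
v -0.815 -0.591 -2.359
v -1.05 -0.432 -2.328
v -1.317 -0.345 -2.376
v -1.575 -0.342 -2.496
v -1.785 -0.424 -2.67
v -1.916 -0.579 -2.871
v -1.946 -0.782 -3.068
v -1.872 -1.003 -3.232
v -1.705 -1.208 -3.338
v -1.471 -1.366 -3.369
v -1.204 -1.453 -3.32
v -0.946 -1.456 -3.2
v -0.735 -1.374 -3.027
v 0.697 -0.196 1.579
v 1.164 -0.307 0.771
v 1.403 -1.884 2.221
v 1.412 -0.127 0.973
v 1.551 0.043 1.267
v 1.559 0.177 1.608
v 1.437 0.253 1.945
v 1.202 0.262 2.227
v 0.889 0.201 2.409
v 0.548 0.079 2.466
v 0.229 -0.084 2.387
v -0.018 -0.264 2.185
v -0.157 -0.434 1.891
v -0.166 -0.568 1.55
v -0.043 -0.644 1.213
v 0.192 -0.653 0.931
v 0.504 -0.592 0.749
v 0.846 -0.47 0.692
v 2.399 2.444 3.077
v 3.058 2.669 2.416
v 3.88 3.28 3.442
v 3.221 3.056 4.103
v 2.622 3.157 2.474
v 3.445 3.768 3.5
v 2.083 3.312 2.814
v 2.905 3.923 3.84
v 1.691 3.061 3.277
v 2.513 3.672 4.303
v 1.63 2.522 3.647
v 2.453 3.133 4.673
v 1.929 1.946 3.75
v 2.752 2.557 4.776
v 2.448 1.604 3.538
v 3.271 2.215 4.564
v 2.944 1.655 3.11
v 3.766 2.266 4.136
v 3.185 2.075 2.667
v 4.007 2.687 3.693
v 3.59 -1.389 3.531
v 4.053 -1.67 4.431
v 2.753 -0.872 5.349
v 2.29 -0.591 4.449
v 4.297 -1.029 4.218
v 2.997 -0.23 5.136
v 4.21 -0.556 3.685
v 2.911 0.242 4.602
v 3.833 -0.473 3.079
v 2.533 0.325 3.997
v 3.342 -0.819 2.685
v 2.043 -0.021 3.603
v 2.967 -1.432 2.687
v 1.668 -0.633 3.605
v 2.884 -2.024 3.084
v 1.584 -1.226 4.001
v 3.13 -2.32 3.69
v 1.831 -1.522 4.608
v 3.592 -2.18 4.222
v 2.293 -1.382 5.14
f 1 12 6
f 1 6 2
f 1 2 8
f 1 8 11
f 1 11 12
f 2 6 10
f 6 12 5
f 12 11 3
f 11 8 7
f 8 2 9
f 4 10 5
f 4 5 3
f 4 3 7
f 4 7 9
f 4 9 10
f 5 10 6
f 3 5 12
f 7 3 11
f 9 7 8
f 10 9 2
f 14 13 16
f 14 16 15
f 16 13 17
f 16 17 15
f 17 13 18
f 17 18 15
f 18 13 19
f 18 19 15
f 19 13 20
f 19 20 15
f 20 13 21
f 20 21 15
f 21 13 22
f 21 22 15
f 22 13 23
f 22 23 15
f 23 13 24
f 23 24 15
f 24 13 25
f 24 25 15
f 25 13 26
f 25 26 15
f 26 13 27
f 26 27 15
f 27 13 28
f 27 28 15
f 28 13 29
f 28 29 15
f 29 13 30
f 29 30 15
f 30 13 14
f 30 14 15
f 32 31 34
f 32 34 33
f 34 31 35
f 34 35 33
f 35 31 36
f 35 36 33
f 36 31 37
f 36 37 33
f 37 31 38
f 37 38 33
f 38 31 39
f 38 39 33
f 39 31 40
f 39 40 33
f 40 31 41
f 40 41 33
f 41 31 42
f 41 42 33
f 42 31 43
f 42 43 33
f 43 31 44
f 43 44 33
f 44 31 45
f 44 45 33
f 45 31 46
f 45 46 33
f 46 31 47
f 46 47 33
f 47 31 48
f 47 48 33
f 48 31 32
f 48 32 33
f 50 49 53
f 50 53 51
f 51 53 54
f 51 54 52
f 53 49 55
f 53 55 54
f 54 55 56
f 54 56 52
f 55 49 57
f 55 57 56
f 56 57 58
f 56 58 52
f 57 49 59
f 57 59 58
f 58 59 60
f 58 60 52
f 59 49 61
f 59 61 60
f 60 61 62
f 60 62 52
f 61 49 63
f 61 63 62
f 62 63 64
f 62 64 52
f 63 49 65
f 63 65 64
f 64 65 66
f 64 66 52
f 65 49 67
f 65 67 66
f 66 67 68
f 66 68 52
f 67 49 50
f 67 50 68
f 68 50 51
f 68 51 52
f 70 69 73
f 70 73 71
f 71 73 74
f 71 74 72
f 73 69 75
f 73 75 74
f 74 75 76
f 74 76 72
f 75 69 77
f 75 77 76
f 76 77 78
f 76 78 72
f 77 69 79
f 77 79 78
f 78 79 80
f 78 80 72
f 79 69 81
f 79 81 80
f 80 81 82
f 80 82 72
f 81 69 83
f 81 83 82
f 82 83 84
f 82 84 72
f 83 69 85
f 83 85 84
f 84 85 86
f 84 86 72
f 85 69 87
f 85 87 86
f 86 87 88
f 86 88 72
f 87 69 70
f 87 70 88
f 88 70 71
f 88 71 72



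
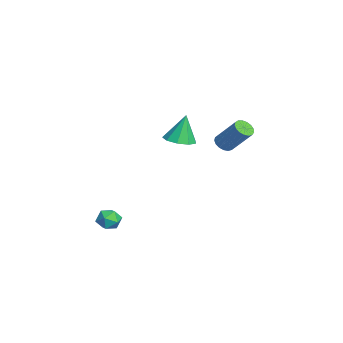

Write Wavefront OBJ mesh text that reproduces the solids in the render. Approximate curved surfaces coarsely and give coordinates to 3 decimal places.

v -2.344 2.883 1.05
v -1.858 3.066 0.659
v -1.01 4.101 2.199
v -1.496 3.917 2.59
v -2.07 3.291 0.625
v -1.222 4.326 2.165
v -2.345 3.422 0.688
v -1.497 4.457 2.228
v -2.62 3.43 0.834
v -1.772 4.465 2.374
v -2.831 3.312 1.029
v -1.983 4.347 2.569
v -2.931 3.096 1.23
v -2.083 4.131 2.77
v -2.896 2.831 1.389
v -2.049 3.866 2.929
v -2.735 2.578 1.47
v -1.887 3.613 3.01
v -2.484 2.394 1.455
v -1.637 3.429 2.995
v -2.201 2.323 1.348
v -1.354 3.358 2.888
v -1.951 2.379 1.172
v -1.103 3.414 2.712
v -1.791 2.551 0.968
v -0.943 3.586 2.508
v -1.757 2.799 0.783
v -0.909 3.834 2.323
v 3.797 -3.203 -1.407
v 4.102 -3.521 -2.037
v 3.758 -4.319 -0.863
v 4.063 -4.637 -1.493
v 4.488 -4.173 -1.053
v 4.512 -3.483 -1.389
v 3.348 -4.357 -1.511
v 3.372 -3.667 -1.847
v 3.824 -4.234 -2.101
v 4.528 -4.12 -1.817
v 3.332 -3.72 -1.083
v 4.036 -3.606 -0.799
v -1.276 0.285 1.912
v -0.711 -0.47 2.142
v -1.484 0.675 3.708
v -0.341 0.075 2.066
v -0.408 0.719 1.918
v -0.881 1.159 1.768
v -1.539 1.19 1.684
v -2.073 0.798 1.708
v -2.234 0.165 1.826
v -1.947 -0.411 1.985
v -1.346 -0.662 2.11
f 2 1 5
f 2 5 3
f 3 5 6
f 3 6 4
f 5 1 7
f 5 7 6
f 6 7 8
f 6 8 4
f 7 1 9
f 7 9 8
f 8 9 10
f 8 10 4
f 9 1 11
f 9 11 10
f 10 11 12
f 10 12 4
f 11 1 13
f 11 13 12
f 12 13 14
f 12 14 4
f 13 1 15
f 13 15 14
f 14 15 16
f 14 16 4
f 15 1 17
f 15 17 16
f 16 17 18
f 16 18 4
f 17 1 19
f 17 19 18
f 18 19 20
f 18 20 4
f 19 1 21
f 19 21 20
f 20 21 22
f 20 22 4
f 21 1 23
f 21 23 22
f 22 23 24
f 22 24 4
f 23 1 25
f 23 25 24
f 24 25 26
f 24 26 4
f 25 1 27
f 25 27 26
f 26 27 28
f 26 28 4
f 27 1 2
f 27 2 28
f 28 2 3
f 28 3 4
f 29 40 34
f 29 34 30
f 29 30 36
f 29 36 39
f 29 39 40
f 30 34 38
f 34 40 33
f 40 39 31
f 39 36 35
f 36 30 37
f 32 38 33
f 32 33 31
f 32 31 35
f 32 35 37
f 32 37 38
f 33 38 34
f 31 33 40
f 35 31 39
f 37 35 36
f 38 37 30
f 42 41 44
f 42 44 43
f 44 41 45
f 44 45 43
f 45 41 46
f 45 46 43
f 46 41 47
f 46 47 43
f 47 41 48
f 47 48 43
f 48 41 49
f 48 49 43
f 49 41 50
f 49 50 43
f 50 41 51
f 50 51 43
f 51 41 42
f 51 42 43



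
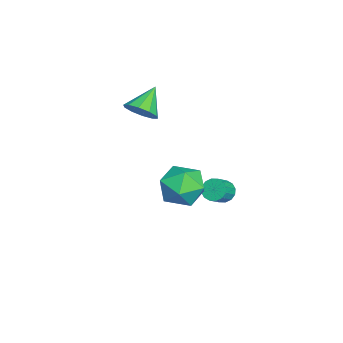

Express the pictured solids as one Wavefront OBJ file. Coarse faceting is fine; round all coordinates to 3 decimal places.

v 4.313 -1.171 -0.439
v 4.748 -1.645 0.572
v 2.512 -1.615 0.128
v 2.947 -2.089 1.139
v 2.999 -0.904 0.962
v 4.112 -0.63 0.611
v 3.148 -2.63 0.089
v 4.261 -2.356 -0.262
v 4.029 -2.547 0.898
v 3.936 -1.48 1.438
v 3.324 -1.78 -0.738
v 3.231 -0.713 -0.198
v -0.558 -0.165 -2.836
v -0.213 -0.321 -3.352
v 0.504 -0.69 -2.76
v 0.158 -0.535 -2.244
v -0.118 -0.013 -3.274
v 0.599 -0.383 -2.683
v -0.141 0.254 -3.08
v 0.576 -0.116 -2.488
v -0.276 0.409 -2.82
v 0.441 0.039 -2.228
v -0.486 0.41 -2.564
v 0.23 0.04 -1.972
v -0.716 0.257 -2.381
v 0 -0.113 -1.789
v -0.904 -0.01 -2.32
v -0.187 -0.379 -1.728
v -0.999 -0.317 -2.397
v -0.282 -0.687 -1.806
v -0.976 -0.584 -2.592
v -0.259 -0.954 -2
v -0.841 -0.739 -2.852
v -0.124 -1.109 -2.26
v -0.63 -0.74 -3.108
v 0.086 -1.11 -2.516
v -0.4 -0.587 -3.291
v 0.316 -0.957 -2.699
v 0.622 -3.791 3.043
v 0.965 -4.272 3.668
v -0.462 -3.249 4.057
v 1.207 -3.799 3.673
v 1.226 -3.323 3.438
v 1.013 -3.026 3.052
v 0.652 -3.021 2.662
v 0.279 -3.31 2.419
v 0.037 -3.783 2.413
v 0.018 -4.26 2.648
v 0.23 -4.557 3.034
v 0.592 -4.562 3.424
f 1 12 6
f 1 6 2
f 1 2 8
f 1 8 11
f 1 11 12
f 2 6 10
f 6 12 5
f 12 11 3
f 11 8 7
f 8 2 9
f 4 10 5
f 4 5 3
f 4 3 7
f 4 7 9
f 4 9 10
f 5 10 6
f 3 5 12
f 7 3 11
f 9 7 8
f 10 9 2
f 14 13 17
f 14 17 15
f 15 17 18
f 15 18 16
f 17 13 19
f 17 19 18
f 18 19 20
f 18 20 16
f 19 13 21
f 19 21 20
f 20 21 22
f 20 22 16
f 21 13 23
f 21 23 22
f 22 23 24
f 22 24 16
f 23 13 25
f 23 25 24
f 24 25 26
f 24 26 16
f 25 13 27
f 25 27 26
f 26 27 28
f 26 28 16
f 27 13 29
f 27 29 28
f 28 29 30
f 28 30 16
f 29 13 31
f 29 31 30
f 30 31 32
f 30 32 16
f 31 13 33
f 31 33 32
f 32 33 34
f 32 34 16
f 33 13 35
f 33 35 34
f 34 35 36
f 34 36 16
f 35 13 37
f 35 37 36
f 36 37 38
f 36 38 16
f 37 13 14
f 37 14 38
f 38 14 15
f 38 15 16
f 40 39 42
f 40 42 41
f 42 39 43
f 42 43 41
f 43 39 44
f 43 44 41
f 44 39 45
f 44 45 41
f 45 39 46
f 45 46 41
f 46 39 47
f 46 47 41
f 47 39 48
f 47 48 41
f 48 39 49
f 48 49 41
f 49 39 50
f 49 50 41
f 50 39 40
f 50 40 41



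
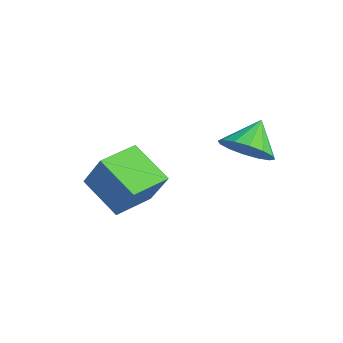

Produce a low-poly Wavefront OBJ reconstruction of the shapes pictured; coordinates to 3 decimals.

v 2.256 -0.122 -0.003
v 2.641 -0.742 0.724
v 1.684 0.702 1.003
v 3.02 -0.376 0.639
v 3.194 0.058 0.383
v 3.116 0.444 0.023
v 2.808 0.678 -0.343
v 2.353 0.698 -0.619
v 1.871 0.498 -0.729
v 1.492 0.133 -0.645
v 1.318 -0.301 -0.389
v 1.395 -0.687 -0.029
v 1.703 -0.921 0.338
v 2.159 -0.941 0.613
v -0.534 -3.742 -3.884
v -1.962 -4.401 -2.8
v -1.124 -2.209 -3.73
v -2.552 -2.868 -2.646
v 0.512 -3.492 -2.354
v -0.916 -4.151 -1.27
v -0.078 -1.959 -2.2
v -1.506 -2.618 -1.116
f 2 1 4
f 2 4 3
f 4 1 5
f 4 5 3
f 5 1 6
f 5 6 3
f 6 1 7
f 6 7 3
f 7 1 8
f 7 8 3
f 8 1 9
f 8 9 3
f 9 1 10
f 9 10 3
f 10 1 11
f 10 11 3
f 11 1 12
f 11 12 3
f 12 1 13
f 12 13 3
f 13 1 14
f 13 14 3
f 14 1 2
f 14 2 3
f 16 18 15
f 19 16 15
f 15 18 17
f 17 19 15
f 16 22 18
f 20 16 19
f 20 22 16
f 18 22 17
f 21 19 17
f 17 22 21
f 21 20 19
f 22 20 21



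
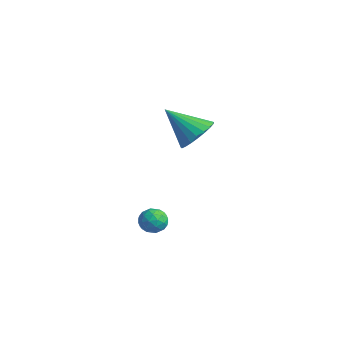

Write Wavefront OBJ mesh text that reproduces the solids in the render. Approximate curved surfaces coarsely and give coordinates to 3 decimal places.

v -2.853 4.189 2.842
v -2.132 4.442 3.606
v -4.027 3.131 4.298
v -2.417 4.788 3.628
v -2.777 5.031 3.514
v -3.151 5.128 3.284
v -3.472 5.063 2.977
v -3.687 4.847 2.647
v -3.757 4.517 2.351
v -3.671 4.131 2.139
v -3.443 3.754 2.049
v -3.114 3.453 2.096
v -2.739 3.279 2.272
v -2.384 3.262 2.546
v -2.11 3.406 2.872
v -1.964 3.685 3.192
v -1.972 4.052 3.452
v 2.232 -1.374 1.288
v 2.648 -0.853 1.481
v 2.912 -2.107 1.799
v 3.328 -1.586 1.992
v 2.697 -1.648 2.273
v 2.276 -1.195 1.957
v 3.284 -1.765 1.323
v 2.863 -1.312 1.007
v 3.298 -1.095 1.503
v 2.936 -1.023 2.09
v 2.624 -1.937 1.19
v 2.262 -1.865 1.777
v 2.38 -1.049 1.34
v 3.18 -1.911 1.94
v 2.808 -1.947 2.105
v 3.053 -1.641 2.219
v 2.162 -1.25 1.62
v 2.407 -0.944 1.733
v 2.435 -1.411 2.198
v 3.153 -2.016 1.547
v 3.398 -1.71 1.66
v 2.507 -1.319 1.061
v 2.752 -1.013 1.175
v 3.125 -1.549 1.082
v 3.007 -0.885 1.466
v 3.407 -1.316 1.766
v 3.381 -1.421 1.373
v 3.134 -1.155 1.187
v 2.794 -0.843 1.811
v 3.194 -1.274 2.111
v 2.822 -1.31 2.276
v 2.575 -1.044 2.091
v 3.176 -0.985 1.824
v 2.366 -1.686 1.169
v 2.766 -2.117 1.469
v 2.985 -1.916 1.189
v 2.738 -1.65 1.004
v 2.153 -1.644 1.514
v 2.553 -2.075 1.814
v 2.426 -1.805 2.093
v 2.179 -1.539 1.907
v 2.384 -1.975 1.456
f 2 1 4
f 2 4 3
f 4 1 5
f 4 5 3
f 5 1 6
f 5 6 3
f 6 1 7
f 6 7 3
f 7 1 8
f 7 8 3
f 8 1 9
f 8 9 3
f 9 1 10
f 9 10 3
f 10 1 11
f 10 11 3
f 11 1 12
f 11 12 3
f 12 1 13
f 12 13 3
f 13 1 14
f 13 14 3
f 14 1 15
f 14 15 3
f 15 1 16
f 15 16 3
f 16 1 17
f 16 17 3
f 17 1 2
f 17 2 3
f 18 55 34
f 55 29 58
f 34 58 23
f 55 58 34
f 18 34 30
f 34 23 35
f 30 35 19
f 34 35 30
f 18 30 39
f 30 19 40
f 39 40 25
f 30 40 39
f 18 39 51
f 39 25 54
f 51 54 28
f 39 54 51
f 18 51 55
f 51 28 59
f 55 59 29
f 51 59 55
f 19 35 46
f 35 23 49
f 46 49 27
f 35 49 46
f 23 58 36
f 58 29 57
f 36 57 22
f 58 57 36
f 29 59 56
f 59 28 52
f 56 52 20
f 59 52 56
f 28 54 53
f 54 25 41
f 53 41 24
f 54 41 53
f 25 40 45
f 40 19 42
f 45 42 26
f 40 42 45
f 21 47 33
f 47 27 48
f 33 48 22
f 47 48 33
f 21 33 31
f 33 22 32
f 31 32 20
f 33 32 31
f 21 31 38
f 31 20 37
f 38 37 24
f 31 37 38
f 21 38 43
f 38 24 44
f 43 44 26
f 38 44 43
f 21 43 47
f 43 26 50
f 47 50 27
f 43 50 47
f 22 48 36
f 48 27 49
f 36 49 23
f 48 49 36
f 20 32 56
f 32 22 57
f 56 57 29
f 32 57 56
f 24 37 53
f 37 20 52
f 53 52 28
f 37 52 53
f 26 44 45
f 44 24 41
f 45 41 25
f 44 41 45
f 27 50 46
f 50 26 42
f 46 42 19
f 50 42 46



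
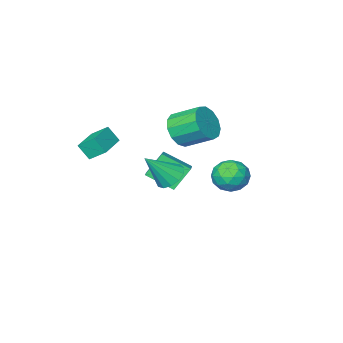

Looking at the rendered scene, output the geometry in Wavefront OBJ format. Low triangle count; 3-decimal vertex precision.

v -2.943 -4.53 -1.787
v -2.285 -4.661 -0.929
v -3.118 -3.382 -0.094
v -3.777 -3.25 -0.953
v -2.014 -4.247 -1.293
v -2.847 -2.968 -0.458
v -2.038 -3.923 -1.814
v -2.871 -2.644 -0.979
v -2.35 -3.791 -2.327
v -3.183 -2.512 -1.492
v -2.85 -3.894 -2.668
v -3.683 -2.615 -1.833
v -3.38 -4.199 -2.73
v -4.213 -2.919 -1.895
v -3.771 -4.608 -2.493
v -4.604 -3.329 -1.658
v -3.899 -4.993 -2.031
v -4.733 -3.714 -1.196
v -3.724 -5.231 -1.493
v -4.557 -3.951 -0.658
v -3.301 -5.246 -1.048
v -4.135 -3.966 -0.213
v -2.765 -5.033 -0.837
v -3.598 -3.754 -0.003
v 1.617 -4.44 -1.646
v 1.96 -4.927 -0.83
v 1.098 -3.739 -1.01
v 1.44 -4.226 -0.194
v 3 -3.434 -1.626
v 3.342 -3.921 -0.81
v 2.48 -2.733 -0.99
v 2.823 -3.22 -0.174
v 1.588 1.409 -1.027
v 2.2 1.311 -1.579
v 2.792 1.091 0.367
v 2.193 1.765 -1.469
v 1.994 2.107 -1.219
v 1.666 2.227 -0.908
v 1.313 2.087 -0.635
v 1.047 1.732 -0.486
v 0.953 1.275 -0.509
v 1.06 0.86 -0.697
v 1.335 0.619 -0.989
v 1.69 0.63 -1.293
v 2.012 0.887 -1.513
v -2.065 -3.617 -5.18
v -1.101 -4.743 -4.346
v -3.008 -3.517 -3.954
v -2.044 -4.643 -3.12
v -1.276 -2.557 -4.66
v -0.312 -3.683 -3.826
v -2.219 -2.457 -3.434
v -1.255 -3.583 -2.6
v -2.854 0.631 -2.291
v -2.137 -0.089 -2.378
v -3.603 0.049 -3.642
v -2.886 -0.671 -3.729
v -3.553 -0.707 -2.959
v -3.09 -0.347 -2.124
v -2.65 0.307 -3.896
v -2.187 0.667 -3.061
v -2.011 -0.289 -3.371
v -2.569 -0.916 -2.791
v -3.171 0.876 -3.229
v -3.729 0.249 -2.649
v -2.43 0.322 -2.216
v -3.31 -0.362 -3.804
v -3.702 -0.383 -3.351
v -3.281 -0.806 -3.402
v -2.99 0.17 -2.066
v -2.569 -0.253 -2.118
v -3.401 -0.616 -2.459
v -3.171 0.213 -3.902
v -2.75 -0.21 -3.954
v -2.459 0.766 -2.618
v -2.038 0.343 -2.669
v -2.339 0.576 -3.561
v -1.934 -0.218 -2.851
v -2.374 -0.561 -3.645
v -2.235 0.014 -3.743
v -1.963 0.226 -3.252
v -2.262 -0.587 -2.51
v -2.702 -0.929 -3.304
v -3.094 -0.95 -2.851
v -2.822 -0.739 -2.36
v -2.188 -0.704 -3.093
v -3.038 0.889 -2.716
v -3.478 0.547 -3.51
v -2.918 0.699 -3.66
v -2.646 0.91 -3.169
v -3.366 0.521 -2.375
v -3.806 0.178 -3.169
v -3.777 -0.266 -2.768
v -3.505 -0.054 -2.277
v -3.552 0.664 -2.927
f 2 1 5
f 2 5 3
f 3 5 6
f 3 6 4
f 5 1 7
f 5 7 6
f 6 7 8
f 6 8 4
f 7 1 9
f 7 9 8
f 8 9 10
f 8 10 4
f 9 1 11
f 9 11 10
f 10 11 12
f 10 12 4
f 11 1 13
f 11 13 12
f 12 13 14
f 12 14 4
f 13 1 15
f 13 15 14
f 14 15 16
f 14 16 4
f 15 1 17
f 15 17 16
f 16 17 18
f 16 18 4
f 17 1 19
f 17 19 18
f 18 19 20
f 18 20 4
f 19 1 21
f 19 21 20
f 20 21 22
f 20 22 4
f 21 1 23
f 21 23 22
f 22 23 24
f 22 24 4
f 23 1 2
f 23 2 24
f 24 2 3
f 24 3 4
f 26 28 25
f 29 26 25
f 25 28 27
f 27 29 25
f 26 32 28
f 30 26 29
f 30 32 26
f 28 32 27
f 31 29 27
f 27 32 31
f 31 30 29
f 32 30 31
f 34 33 36
f 34 36 35
f 36 33 37
f 36 37 35
f 37 33 38
f 37 38 35
f 38 33 39
f 38 39 35
f 39 33 40
f 39 40 35
f 40 33 41
f 40 41 35
f 41 33 42
f 41 42 35
f 42 33 43
f 42 43 35
f 43 33 44
f 43 44 35
f 44 33 45
f 44 45 35
f 45 33 34
f 45 34 35
f 47 49 46
f 50 47 46
f 46 49 48
f 48 50 46
f 47 53 49
f 51 47 50
f 51 53 47
f 49 53 48
f 52 50 48
f 48 53 52
f 52 51 50
f 53 51 52
f 54 91 70
f 91 65 94
f 70 94 59
f 91 94 70
f 54 70 66
f 70 59 71
f 66 71 55
f 70 71 66
f 54 66 75
f 66 55 76
f 75 76 61
f 66 76 75
f 54 75 87
f 75 61 90
f 87 90 64
f 75 90 87
f 54 87 91
f 87 64 95
f 91 95 65
f 87 95 91
f 55 71 82
f 71 59 85
f 82 85 63
f 71 85 82
f 59 94 72
f 94 65 93
f 72 93 58
f 94 93 72
f 65 95 92
f 95 64 88
f 92 88 56
f 95 88 92
f 64 90 89
f 90 61 77
f 89 77 60
f 90 77 89
f 61 76 81
f 76 55 78
f 81 78 62
f 76 78 81
f 57 83 69
f 83 63 84
f 69 84 58
f 83 84 69
f 57 69 67
f 69 58 68
f 67 68 56
f 69 68 67
f 57 67 74
f 67 56 73
f 74 73 60
f 67 73 74
f 57 74 79
f 74 60 80
f 79 80 62
f 74 80 79
f 57 79 83
f 79 62 86
f 83 86 63
f 79 86 83
f 58 84 72
f 84 63 85
f 72 85 59
f 84 85 72
f 56 68 92
f 68 58 93
f 92 93 65
f 68 93 92
f 60 73 89
f 73 56 88
f 89 88 64
f 73 88 89
f 62 80 81
f 80 60 77
f 81 77 61
f 80 77 81
f 63 86 82
f 86 62 78
f 82 78 55
f 86 78 82



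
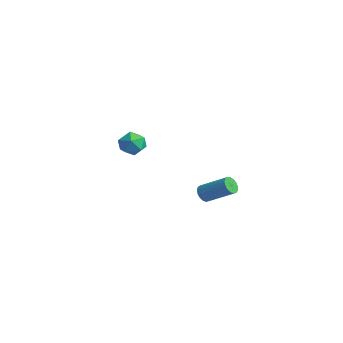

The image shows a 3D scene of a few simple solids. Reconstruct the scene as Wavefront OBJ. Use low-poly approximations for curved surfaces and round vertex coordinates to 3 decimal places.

v 2.179 0.798 -1.077
v 2.496 0.387 -1.109
v 3.657 1.21 -0.235
v 3.341 1.622 -0.203
v 2.552 0.521 -1.311
v 3.713 1.344 -0.437
v 2.523 0.719 -1.459
v 3.684 1.542 -0.585
v 2.416 0.935 -1.52
v 3.577 1.758 -0.646
v 2.254 1.12 -1.479
v 3.415 1.943 -0.605
v 2.075 1.231 -1.346
v 3.236 2.054 -0.472
v 1.92 1.243 -1.151
v 3.081 2.066 -0.278
v 1.825 1.153 -0.94
v 2.986 1.976 -0.066
v 1.811 0.982 -0.76
v 2.972 1.805 0.114
v 1.881 0.769 -0.652
v 3.042 1.592 0.222
v 2.02 0.562 -0.642
v 3.181 1.386 0.232
v 2.195 0.41 -0.731
v 3.356 1.233 0.142
v 2.367 0.347 -0.9
v 3.528 1.17 -0.026
v -4.267 0.493 -0.391
v -3.534 0.843 -0.216
v -3.946 -0.563 0.376
v -3.213 -0.213 0.551
v -3.913 0.118 0.85
v -4.112 0.771 0.377
v -3.368 -0.491 -0.217
v -3.567 0.162 -0.69
v -2.979 0.235 -0.108
v -3.315 0.611 0.551
v -4.165 -0.331 -0.391
v -4.501 0.045 0.268
f 2 1 5
f 2 5 3
f 3 5 6
f 3 6 4
f 5 1 7
f 5 7 6
f 6 7 8
f 6 8 4
f 7 1 9
f 7 9 8
f 8 9 10
f 8 10 4
f 9 1 11
f 9 11 10
f 10 11 12
f 10 12 4
f 11 1 13
f 11 13 12
f 12 13 14
f 12 14 4
f 13 1 15
f 13 15 14
f 14 15 16
f 14 16 4
f 15 1 17
f 15 17 16
f 16 17 18
f 16 18 4
f 17 1 19
f 17 19 18
f 18 19 20
f 18 20 4
f 19 1 21
f 19 21 20
f 20 21 22
f 20 22 4
f 21 1 23
f 21 23 22
f 22 23 24
f 22 24 4
f 23 1 25
f 23 25 24
f 24 25 26
f 24 26 4
f 25 1 27
f 25 27 26
f 26 27 28
f 26 28 4
f 27 1 2
f 27 2 28
f 28 2 3
f 28 3 4
f 29 40 34
f 29 34 30
f 29 30 36
f 29 36 39
f 29 39 40
f 30 34 38
f 34 40 33
f 40 39 31
f 39 36 35
f 36 30 37
f 32 38 33
f 32 33 31
f 32 31 35
f 32 35 37
f 32 37 38
f 33 38 34
f 31 33 40
f 35 31 39
f 37 35 36
f 38 37 30



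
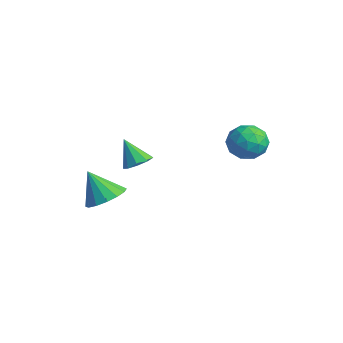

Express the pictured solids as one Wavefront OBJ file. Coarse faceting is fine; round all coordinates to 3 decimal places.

v 2.517 3.804 4.625
v 3.05 3.823 3.895
v 1.53 3.017 3.885
v 2.063 3.036 3.155
v 2.311 2.56 3.883
v 2.92 3.047 4.341
v 1.66 3.793 3.439
v 2.269 4.28 3.897
v 2.52 3.816 3.162
v 2.922 3.054 3.436
v 1.658 3.786 4.344
v 2.06 3.024 4.618
v 2.87 3.883 4.325
v 1.71 2.957 3.455
v 1.855 2.678 3.883
v 2.169 2.689 3.454
v 2.794 3.426 4.587
v 3.107 3.437 4.158
v 2.673 2.695 4.151
v 1.473 3.403 3.622
v 1.786 3.414 3.193
v 2.411 4.151 4.326
v 2.725 4.162 3.897
v 1.907 4.145 3.629
v 2.872 3.89 3.465
v 2.292 3.427 3.03
v 2.055 3.872 3.197
v 2.413 4.158 3.466
v 3.108 3.442 3.626
v 2.528 2.979 3.191
v 2.674 2.7 3.619
v 3.032 2.985 3.888
v 2.797 3.438 3.196
v 2.052 3.861 4.589
v 1.472 3.398 4.154
v 1.548 3.855 3.892
v 1.906 4.14 4.161
v 2.288 3.413 4.75
v 1.708 2.95 4.315
v 2.167 2.682 4.314
v 2.525 2.968 4.583
v 1.783 3.402 4.584
v 0.536 -0.476 2.879
v 1.087 -0.778 3.082
v -0.056 -0.804 4.001
v 1.092 -0.345 3.211
v 0.836 0.026 3.185
v 0.44 0.163 3.016
v 0.089 0 2.783
v -0.053 -0.385 2.595
v 0.081 -0.813 2.54
v 0.427 -1.083 2.644
v 0.825 -1.069 2.858
v -0.416 -1.441 0.659
v 0.391 -1.339 1.109
v -1.084 -1.919 1.961
v 0.17 -0.914 1.152
v -0.208 -0.63 1.063
v -0.642 -0.563 0.865
v -1.015 -0.731 0.612
v -1.228 -1.09 0.372
v -1.223 -1.542 0.208
v -1.002 -1.968 0.165
v -0.624 -2.252 0.254
v -0.19 -2.319 0.452
v 0.183 -2.151 0.705
v 0.396 -1.792 0.946
f 1 38 17
f 38 12 41
f 17 41 6
f 38 41 17
f 1 17 13
f 17 6 18
f 13 18 2
f 17 18 13
f 1 13 22
f 13 2 23
f 22 23 8
f 13 23 22
f 1 22 34
f 22 8 37
f 34 37 11
f 22 37 34
f 1 34 38
f 34 11 42
f 38 42 12
f 34 42 38
f 2 18 29
f 18 6 32
f 29 32 10
f 18 32 29
f 6 41 19
f 41 12 40
f 19 40 5
f 41 40 19
f 12 42 39
f 42 11 35
f 39 35 3
f 42 35 39
f 11 37 36
f 37 8 24
f 36 24 7
f 37 24 36
f 8 23 28
f 23 2 25
f 28 25 9
f 23 25 28
f 4 30 16
f 30 10 31
f 16 31 5
f 30 31 16
f 4 16 14
f 16 5 15
f 14 15 3
f 16 15 14
f 4 14 21
f 14 3 20
f 21 20 7
f 14 20 21
f 4 21 26
f 21 7 27
f 26 27 9
f 21 27 26
f 4 26 30
f 26 9 33
f 30 33 10
f 26 33 30
f 5 31 19
f 31 10 32
f 19 32 6
f 31 32 19
f 3 15 39
f 15 5 40
f 39 40 12
f 15 40 39
f 7 20 36
f 20 3 35
f 36 35 11
f 20 35 36
f 9 27 28
f 27 7 24
f 28 24 8
f 27 24 28
f 10 33 29
f 33 9 25
f 29 25 2
f 33 25 29
f 44 43 46
f 44 46 45
f 46 43 47
f 46 47 45
f 47 43 48
f 47 48 45
f 48 43 49
f 48 49 45
f 49 43 50
f 49 50 45
f 50 43 51
f 50 51 45
f 51 43 52
f 51 52 45
f 52 43 53
f 52 53 45
f 53 43 44
f 53 44 45
f 55 54 57
f 55 57 56
f 57 54 58
f 57 58 56
f 58 54 59
f 58 59 56
f 59 54 60
f 59 60 56
f 60 54 61
f 60 61 56
f 61 54 62
f 61 62 56
f 62 54 63
f 62 63 56
f 63 54 64
f 63 64 56
f 64 54 65
f 64 65 56
f 65 54 66
f 65 66 56
f 66 54 67
f 66 67 56
f 67 54 55
f 67 55 56



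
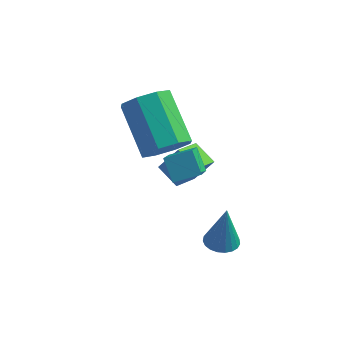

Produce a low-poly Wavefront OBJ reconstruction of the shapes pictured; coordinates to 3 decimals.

v 2.186 -0.522 -0.543
v 1.865 -1.59 -0.048
v 1.399 -0.084 -0.109
v 1.078 -1.152 0.387
v 2.822 -0.288 0.373
v 2.501 -1.356 0.869
v 2.035 0.15 0.808
v 1.714 -0.918 1.303
v 3.799 -2.763 -1.446
v 4.406 -2.928 -1.488
v 3.941 -2.677 0.246
v 4.419 -2.667 -1.503
v 4.326 -2.422 -1.507
v 4.141 -2.237 -1.501
v 3.897 -2.142 -1.486
v 3.636 -2.155 -1.463
v 3.404 -2.273 -1.438
v 3.24 -2.476 -1.414
v 3.172 -2.729 -1.395
v 3.214 -2.987 -1.386
v 3.356 -3.207 -1.386
v 3.575 -3.35 -1.397
v 3.833 -3.392 -1.417
v 4.085 -3.325 -1.441
v 4.288 -3.161 -1.466
v 1.422 -1.241 1.56
v 1.918 -1.529 2.304
v 0.735 -0.207 3.605
v 0.238 0.081 2.86
v 2.21 -0.954 1.985
v 1.026 0.368 3.285
v 2.039 -0.547 1.416
v 0.856 0.775 2.717
v 1.507 -0.547 0.932
v 0.324 0.775 2.232
v 0.925 -0.953 0.815
v -0.258 0.369 2.116
v 0.634 -1.528 1.135
v -0.55 -0.206 2.435
v 0.804 -1.935 1.703
v -0.379 -0.613 3.004
v 1.336 -1.935 2.188
v 0.153 -0.613 3.488
v 1.928 -2.651 2.672
v 2.169 -4.03 3.82
v 2.767 -2.262 2.964
v 3.008 -3.64 4.112
v 2.392 -3.14 1.988
v 2.633 -4.518 3.136
v 3.231 -2.75 2.28
v 3.472 -4.129 3.428
f 2 4 1
f 5 2 1
f 1 4 3
f 3 5 1
f 2 8 4
f 6 2 5
f 6 8 2
f 4 8 3
f 7 5 3
f 3 8 7
f 7 6 5
f 8 6 7
f 10 9 12
f 10 12 11
f 12 9 13
f 12 13 11
f 13 9 14
f 13 14 11
f 14 9 15
f 14 15 11
f 15 9 16
f 15 16 11
f 16 9 17
f 16 17 11
f 17 9 18
f 17 18 11
f 18 9 19
f 18 19 11
f 19 9 20
f 19 20 11
f 20 9 21
f 20 21 11
f 21 9 22
f 21 22 11
f 22 9 23
f 22 23 11
f 23 9 24
f 23 24 11
f 24 9 25
f 24 25 11
f 25 9 10
f 25 10 11
f 27 26 30
f 27 30 28
f 28 30 31
f 28 31 29
f 30 26 32
f 30 32 31
f 31 32 33
f 31 33 29
f 32 26 34
f 32 34 33
f 33 34 35
f 33 35 29
f 34 26 36
f 34 36 35
f 35 36 37
f 35 37 29
f 36 26 38
f 36 38 37
f 37 38 39
f 37 39 29
f 38 26 40
f 38 40 39
f 39 40 41
f 39 41 29
f 40 26 42
f 40 42 41
f 41 42 43
f 41 43 29
f 42 26 27
f 42 27 43
f 43 27 28
f 43 28 29
f 45 47 44
f 48 45 44
f 44 47 46
f 46 48 44
f 45 51 47
f 49 45 48
f 49 51 45
f 47 51 46
f 50 48 46
f 46 51 50
f 50 49 48
f 51 49 50



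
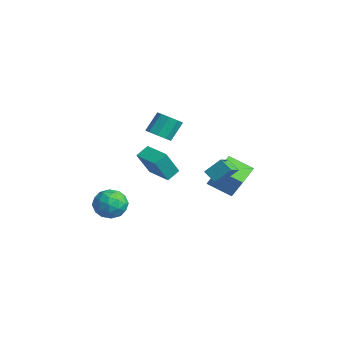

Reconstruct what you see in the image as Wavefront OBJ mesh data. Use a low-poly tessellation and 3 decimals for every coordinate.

v -2.697 -0.293 1.146
v -1.839 -0.173 1.231
v -2.086 0.713 2.478
v -2.943 0.593 2.394
v -2.071 0.251 0.883
v -2.317 1.137 2.131
v -2.595 0.421 0.659
v -2.842 1.307 1.907
v -3.167 0.256 0.663
v -3.414 1.142 1.91
v -3.519 -0.165 0.893
v -3.766 0.721 2.14
v -3.486 -0.647 1.241
v -3.733 0.24 2.489
v -3.084 -0.962 1.545
v -3.33 -0.076 2.793
v -2.5 -0.965 1.663
v -2.747 -0.079 2.91
v -2.009 -0.654 1.538
v -2.255 0.233 2.786
v 0.577 1.21 -0.735
v 0.945 2.105 0.249
v -0.148 2.065 -1.242
v 0.22 2.96 -0.258
v 1.34 1.52 -1.302
v 1.708 2.415 -0.318
v 0.615 2.375 -1.809
v 0.983 3.27 -0.825
v -0.264 -1.911 -0.498
v 0.128 -2.892 1.213
v -0.483 -1.114 0.01
v -0.091 -2.094 1.72
v 1.311 -1.426 -0.58
v 1.703 -2.406 1.13
v 1.092 -0.628 -0.073
v 1.484 -1.609 1.638
v -2.83 -3.32 -3.384
v -1.965 -3.149 -2.651
v -1.735 -4.391 -4.429
v -0.87 -4.22 -3.696
v -1.775 -4.845 -3.377
v -2.453 -4.184 -2.731
v -1.247 -3.356 -4.349
v -1.925 -2.695 -3.703
v -0.987 -3.172 -3.248
v -1.313 -4.092 -2.648
v -2.387 -3.448 -4.432
v -2.713 -4.368 -3.832
v -2.494 -3.141 -2.926
v -1.206 -4.399 -4.154
v -1.738 -4.767 -3.967
v -1.23 -4.666 -3.536
v -2.781 -3.749 -2.973
v -2.272 -3.648 -2.542
v -2.16 -4.645 -2.969
v -1.428 -3.892 -4.538
v -0.919 -3.791 -4.107
v -2.47 -2.874 -3.544
v -1.962 -2.773 -3.113
v -1.54 -2.895 -4.111
v -1.411 -3.054 -2.846
v -0.766 -3.683 -3.46
v -0.989 -3.175 -3.843
v -1.387 -2.786 -3.464
v -1.602 -3.594 -2.493
v -0.958 -4.224 -3.107
v -1.491 -4.591 -2.92
v -1.889 -4.202 -2.54
v -1.027 -3.608 -2.844
v -2.742 -3.316 -3.973
v -2.098 -3.946 -4.587
v -1.811 -3.338 -4.54
v -2.209 -2.949 -4.16
v -2.934 -3.857 -3.62
v -2.289 -4.486 -4.234
v -2.313 -4.754 -3.616
v -2.711 -4.365 -3.237
v -2.673 -3.932 -4.236
v -0.569 3.579 -3.811
v -1.603 2.395 -2.976
v -1.634 4.835 -3.347
v -2.667 3.65 -2.512
v 0.407 3.83 -2.248
v -0.626 2.645 -1.413
v -0.657 5.085 -1.784
v -1.691 3.901 -0.949
f 2 1 5
f 2 5 3
f 3 5 6
f 3 6 4
f 5 1 7
f 5 7 6
f 6 7 8
f 6 8 4
f 7 1 9
f 7 9 8
f 8 9 10
f 8 10 4
f 9 1 11
f 9 11 10
f 10 11 12
f 10 12 4
f 11 1 13
f 11 13 12
f 12 13 14
f 12 14 4
f 13 1 15
f 13 15 14
f 14 15 16
f 14 16 4
f 15 1 17
f 15 17 16
f 16 17 18
f 16 18 4
f 17 1 19
f 17 19 18
f 18 19 20
f 18 20 4
f 19 1 2
f 19 2 20
f 20 2 3
f 20 3 4
f 22 24 21
f 25 22 21
f 21 24 23
f 23 25 21
f 22 28 24
f 26 22 25
f 26 28 22
f 24 28 23
f 27 25 23
f 23 28 27
f 27 26 25
f 28 26 27
f 30 32 29
f 33 30 29
f 29 32 31
f 31 33 29
f 30 36 32
f 34 30 33
f 34 36 30
f 32 36 31
f 35 33 31
f 31 36 35
f 35 34 33
f 36 34 35
f 37 74 53
f 74 48 77
f 53 77 42
f 74 77 53
f 37 53 49
f 53 42 54
f 49 54 38
f 53 54 49
f 37 49 58
f 49 38 59
f 58 59 44
f 49 59 58
f 37 58 70
f 58 44 73
f 70 73 47
f 58 73 70
f 37 70 74
f 70 47 78
f 74 78 48
f 70 78 74
f 38 54 65
f 54 42 68
f 65 68 46
f 54 68 65
f 42 77 55
f 77 48 76
f 55 76 41
f 77 76 55
f 48 78 75
f 78 47 71
f 75 71 39
f 78 71 75
f 47 73 72
f 73 44 60
f 72 60 43
f 73 60 72
f 44 59 64
f 59 38 61
f 64 61 45
f 59 61 64
f 40 66 52
f 66 46 67
f 52 67 41
f 66 67 52
f 40 52 50
f 52 41 51
f 50 51 39
f 52 51 50
f 40 50 57
f 50 39 56
f 57 56 43
f 50 56 57
f 40 57 62
f 57 43 63
f 62 63 45
f 57 63 62
f 40 62 66
f 62 45 69
f 66 69 46
f 62 69 66
f 41 67 55
f 67 46 68
f 55 68 42
f 67 68 55
f 39 51 75
f 51 41 76
f 75 76 48
f 51 76 75
f 43 56 72
f 56 39 71
f 72 71 47
f 56 71 72
f 45 63 64
f 63 43 60
f 64 60 44
f 63 60 64
f 46 69 65
f 69 45 61
f 65 61 38
f 69 61 65
f 80 82 79
f 83 80 79
f 79 82 81
f 81 83 79
f 80 86 82
f 84 80 83
f 84 86 80
f 82 86 81
f 85 83 81
f 81 86 85
f 85 84 83
f 86 84 85

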